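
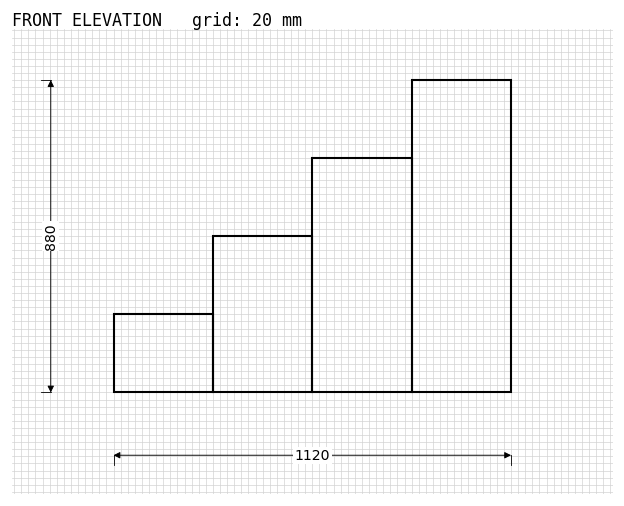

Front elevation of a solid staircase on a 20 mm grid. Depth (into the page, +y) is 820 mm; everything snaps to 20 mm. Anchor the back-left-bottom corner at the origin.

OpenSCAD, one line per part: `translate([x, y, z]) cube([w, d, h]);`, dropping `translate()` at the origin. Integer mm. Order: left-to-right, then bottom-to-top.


cube([280, 820, 220]);
translate([280, 0, 0]) cube([280, 820, 440]);
translate([560, 0, 0]) cube([280, 820, 660]);
translate([840, 0, 0]) cube([280, 820, 880]);


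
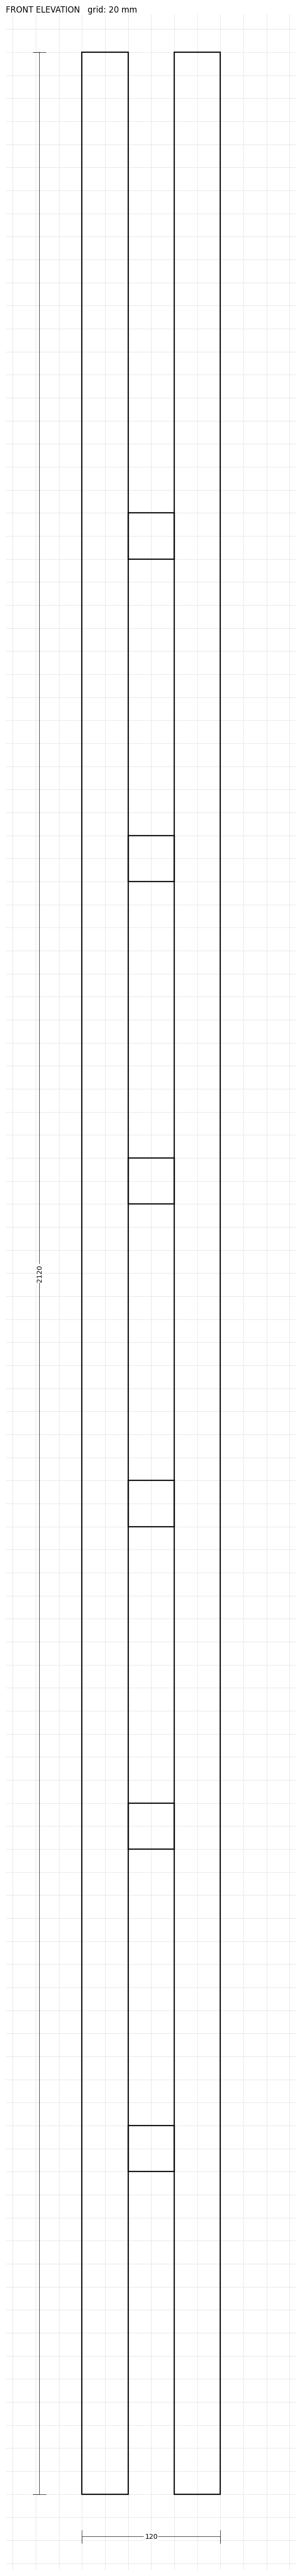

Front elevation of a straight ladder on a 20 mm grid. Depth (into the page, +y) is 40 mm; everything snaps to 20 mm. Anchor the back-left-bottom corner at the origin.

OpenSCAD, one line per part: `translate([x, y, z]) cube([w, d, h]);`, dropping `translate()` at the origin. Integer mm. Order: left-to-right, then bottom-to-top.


cube([40, 40, 2120]);
translate([40, 0, 280]) cube([40, 40, 40]);
translate([40, 0, 560]) cube([40, 40, 40]);
translate([40, 0, 840]) cube([40, 40, 40]);
translate([40, 0, 1120]) cube([40, 40, 40]);
translate([40, 0, 1400]) cube([40, 40, 40]);
translate([40, 0, 1680]) cube([40, 40, 40]);
translate([80, 0, 0]) cube([40, 40, 2120]);


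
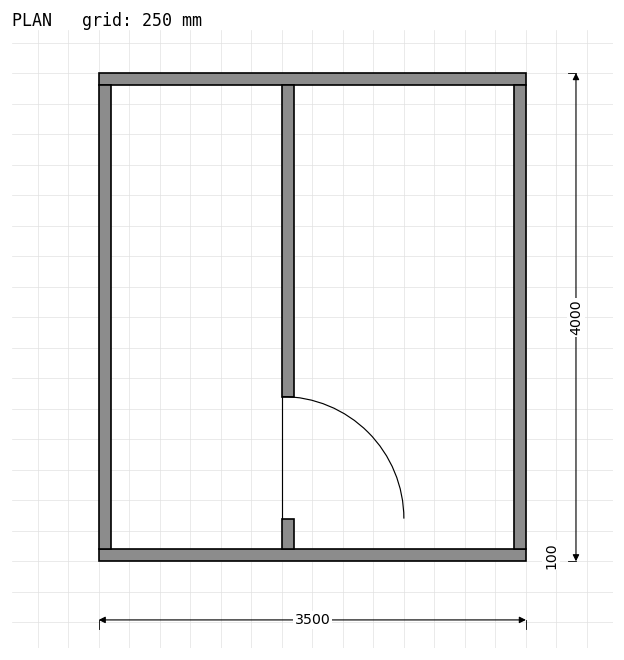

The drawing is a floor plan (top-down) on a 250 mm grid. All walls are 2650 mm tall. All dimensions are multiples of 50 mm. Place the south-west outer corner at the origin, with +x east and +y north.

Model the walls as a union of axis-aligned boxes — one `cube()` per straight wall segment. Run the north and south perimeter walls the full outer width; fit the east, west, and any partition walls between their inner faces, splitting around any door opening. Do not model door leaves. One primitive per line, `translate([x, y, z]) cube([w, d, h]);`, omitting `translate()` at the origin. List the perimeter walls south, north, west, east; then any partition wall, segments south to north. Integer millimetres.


cube([3500, 100, 2650]);
translate([0, 3900, 0]) cube([3500, 100, 2650]);
translate([0, 100, 0]) cube([100, 3800, 2650]);
translate([3400, 100, 0]) cube([100, 3800, 2650]);
translate([1500, 100, 0]) cube([100, 250, 2650]);
translate([1500, 1350, 0]) cube([100, 2550, 2650]);


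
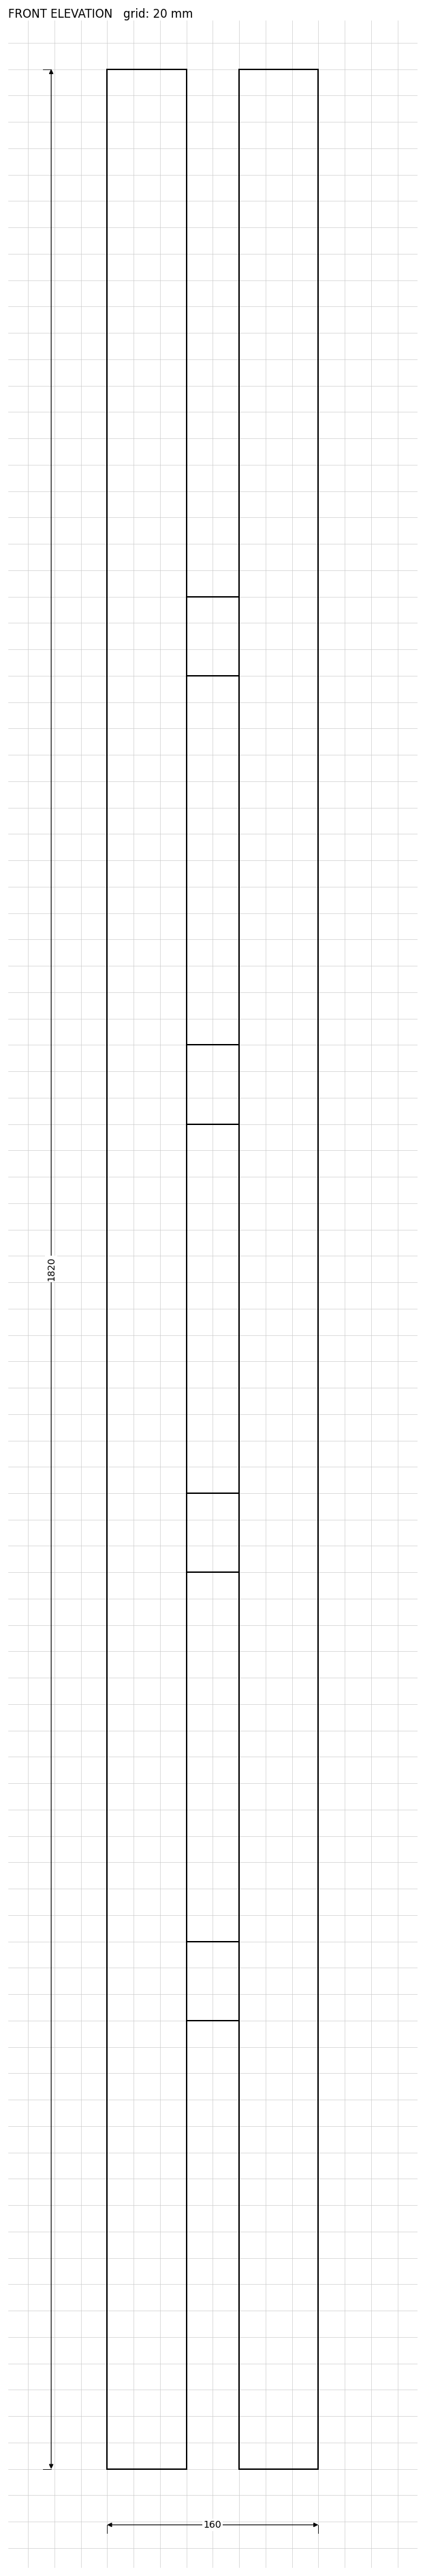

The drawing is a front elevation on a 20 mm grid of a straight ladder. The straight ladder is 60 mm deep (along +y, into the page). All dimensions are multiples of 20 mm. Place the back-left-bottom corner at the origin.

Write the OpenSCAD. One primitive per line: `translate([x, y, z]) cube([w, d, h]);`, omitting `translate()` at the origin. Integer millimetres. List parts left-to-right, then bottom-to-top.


cube([60, 60, 1820]);
translate([60, 0, 340]) cube([40, 60, 60]);
translate([60, 0, 680]) cube([40, 60, 60]);
translate([60, 0, 1020]) cube([40, 60, 60]);
translate([60, 0, 1360]) cube([40, 60, 60]);
translate([100, 0, 0]) cube([60, 60, 1820]);


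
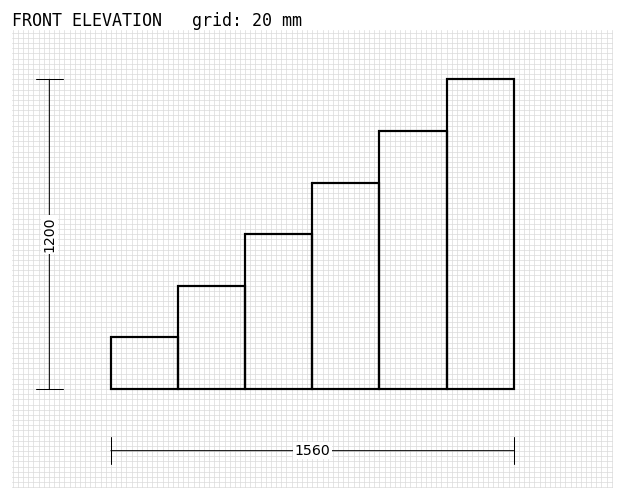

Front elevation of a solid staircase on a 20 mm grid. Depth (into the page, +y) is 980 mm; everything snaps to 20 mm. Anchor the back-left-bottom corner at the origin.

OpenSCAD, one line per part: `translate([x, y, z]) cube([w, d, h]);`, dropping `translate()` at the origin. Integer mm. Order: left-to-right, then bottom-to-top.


cube([260, 980, 200]);
translate([260, 0, 0]) cube([260, 980, 400]);
translate([520, 0, 0]) cube([260, 980, 600]);
translate([780, 0, 0]) cube([260, 980, 800]);
translate([1040, 0, 0]) cube([260, 980, 1000]);
translate([1300, 0, 0]) cube([260, 980, 1200]);


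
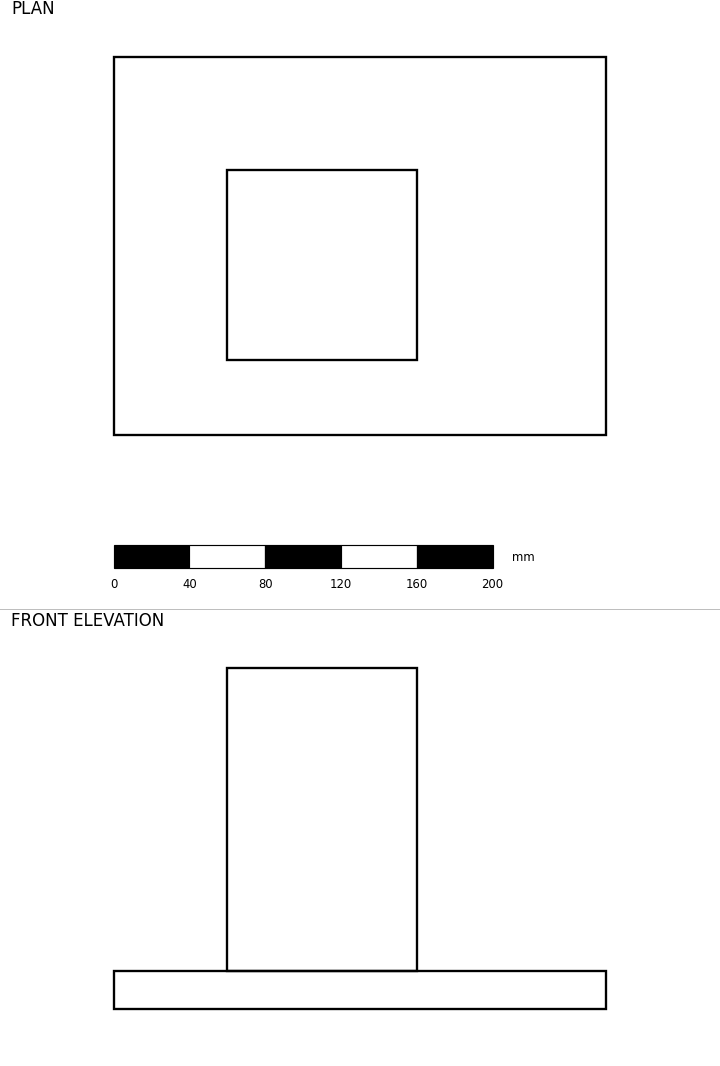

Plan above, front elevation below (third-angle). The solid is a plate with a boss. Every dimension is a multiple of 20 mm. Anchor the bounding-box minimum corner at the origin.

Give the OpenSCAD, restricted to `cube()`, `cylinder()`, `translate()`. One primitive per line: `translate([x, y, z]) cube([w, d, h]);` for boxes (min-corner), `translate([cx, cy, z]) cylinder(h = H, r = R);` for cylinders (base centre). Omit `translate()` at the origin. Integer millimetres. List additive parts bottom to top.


cube([260, 200, 20]);
translate([60, 40, 20]) cube([100, 100, 160]);


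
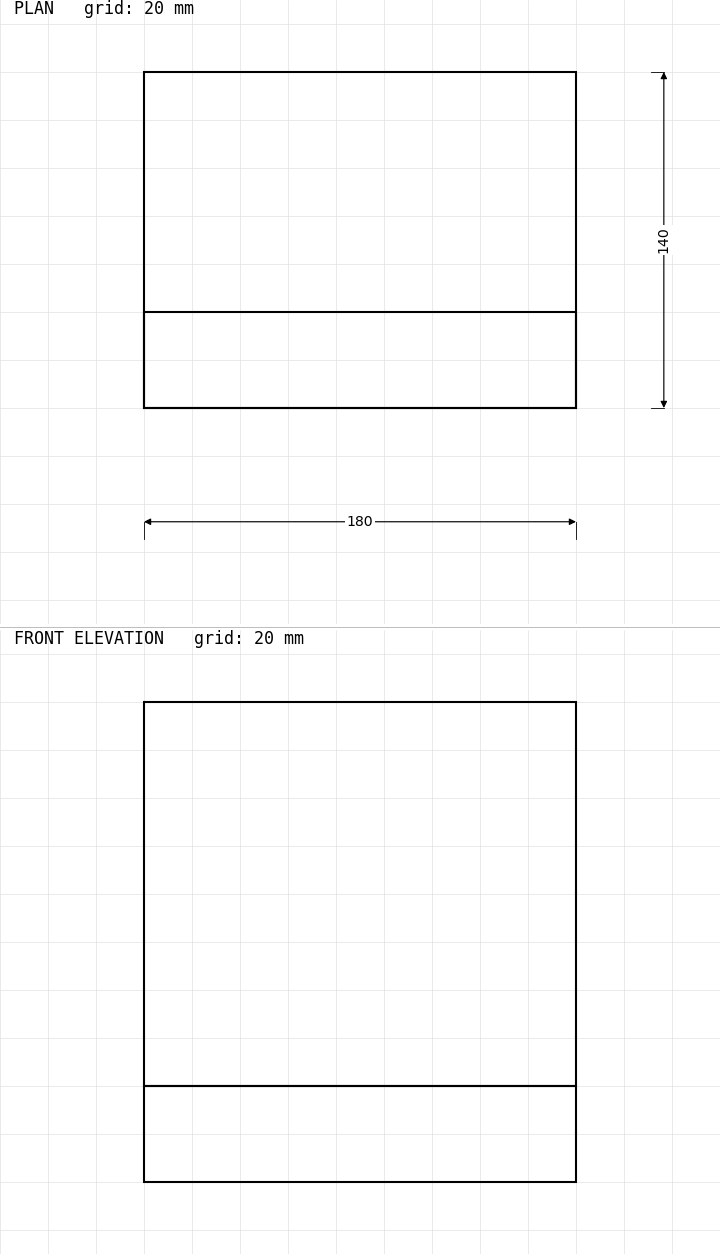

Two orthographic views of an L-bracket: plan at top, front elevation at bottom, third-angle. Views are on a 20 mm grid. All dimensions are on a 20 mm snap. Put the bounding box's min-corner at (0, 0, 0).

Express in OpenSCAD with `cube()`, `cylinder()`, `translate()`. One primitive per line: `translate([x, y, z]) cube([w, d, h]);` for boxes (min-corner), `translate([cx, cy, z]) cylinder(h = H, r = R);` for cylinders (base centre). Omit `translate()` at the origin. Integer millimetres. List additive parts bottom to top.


cube([180, 140, 40]);
translate([0, 0, 40]) cube([180, 40, 160]);


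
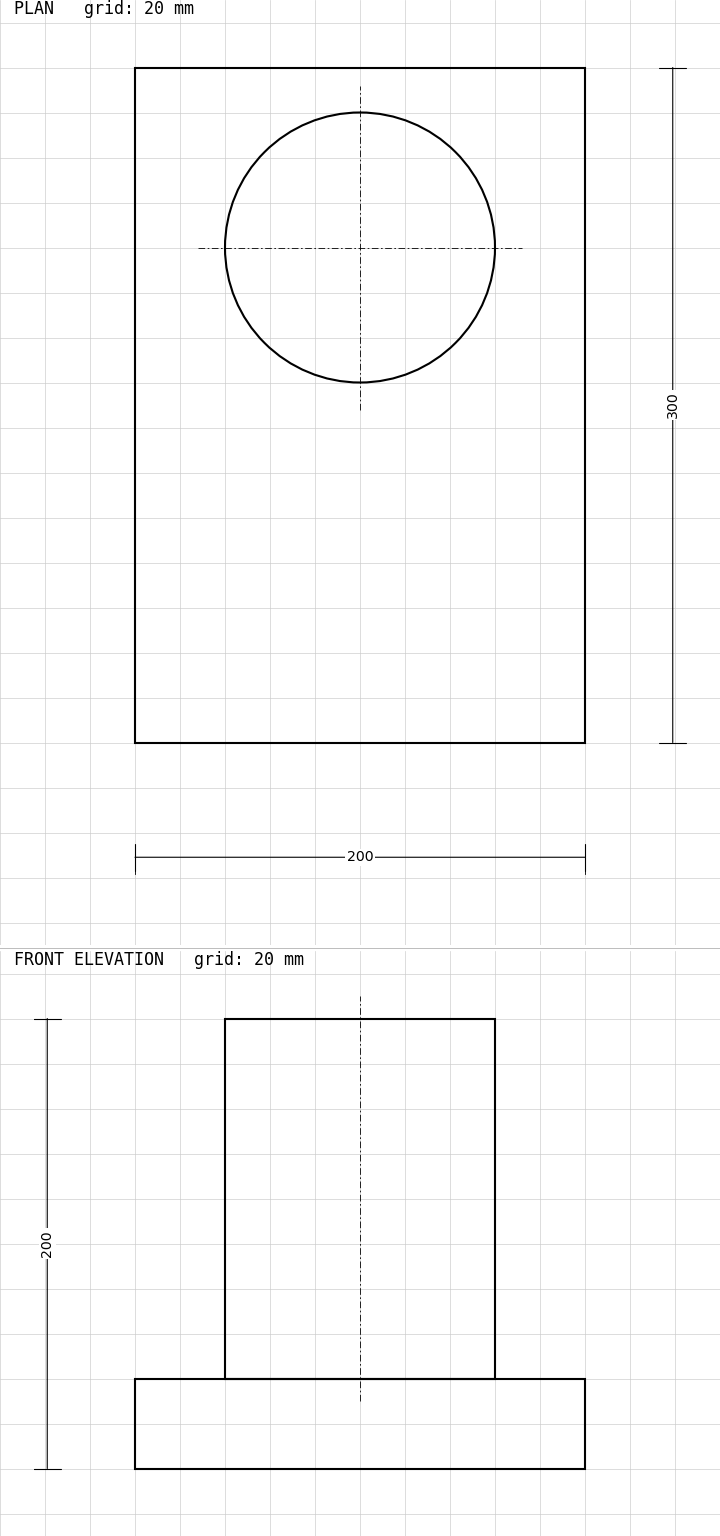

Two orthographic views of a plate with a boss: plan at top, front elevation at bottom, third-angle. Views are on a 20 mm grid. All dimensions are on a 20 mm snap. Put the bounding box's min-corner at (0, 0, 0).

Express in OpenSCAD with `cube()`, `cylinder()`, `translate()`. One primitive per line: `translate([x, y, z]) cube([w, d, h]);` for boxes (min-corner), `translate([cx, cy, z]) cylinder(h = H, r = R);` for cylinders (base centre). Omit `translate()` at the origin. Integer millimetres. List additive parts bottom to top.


cube([200, 300, 40]);
translate([100, 220, 40]) cylinder(h = 160, r = 60);


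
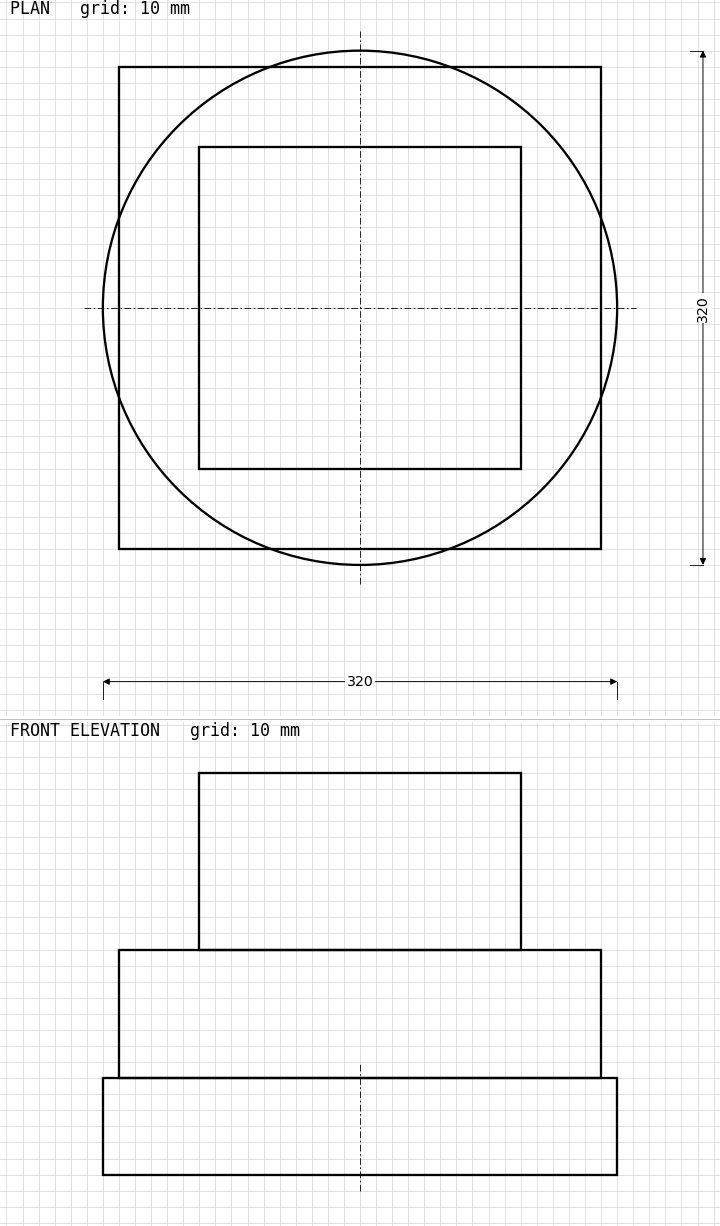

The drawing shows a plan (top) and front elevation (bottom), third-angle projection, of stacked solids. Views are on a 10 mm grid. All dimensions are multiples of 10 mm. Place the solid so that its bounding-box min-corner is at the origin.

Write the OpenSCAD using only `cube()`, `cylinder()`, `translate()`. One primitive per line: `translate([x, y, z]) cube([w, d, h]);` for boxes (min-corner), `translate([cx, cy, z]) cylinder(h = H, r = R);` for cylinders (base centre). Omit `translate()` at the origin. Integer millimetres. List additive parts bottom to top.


translate([160, 160, 0]) cylinder(h = 60, r = 160);
translate([10, 10, 60]) cube([300, 300, 80]);
translate([60, 60, 140]) cube([200, 200, 110]);


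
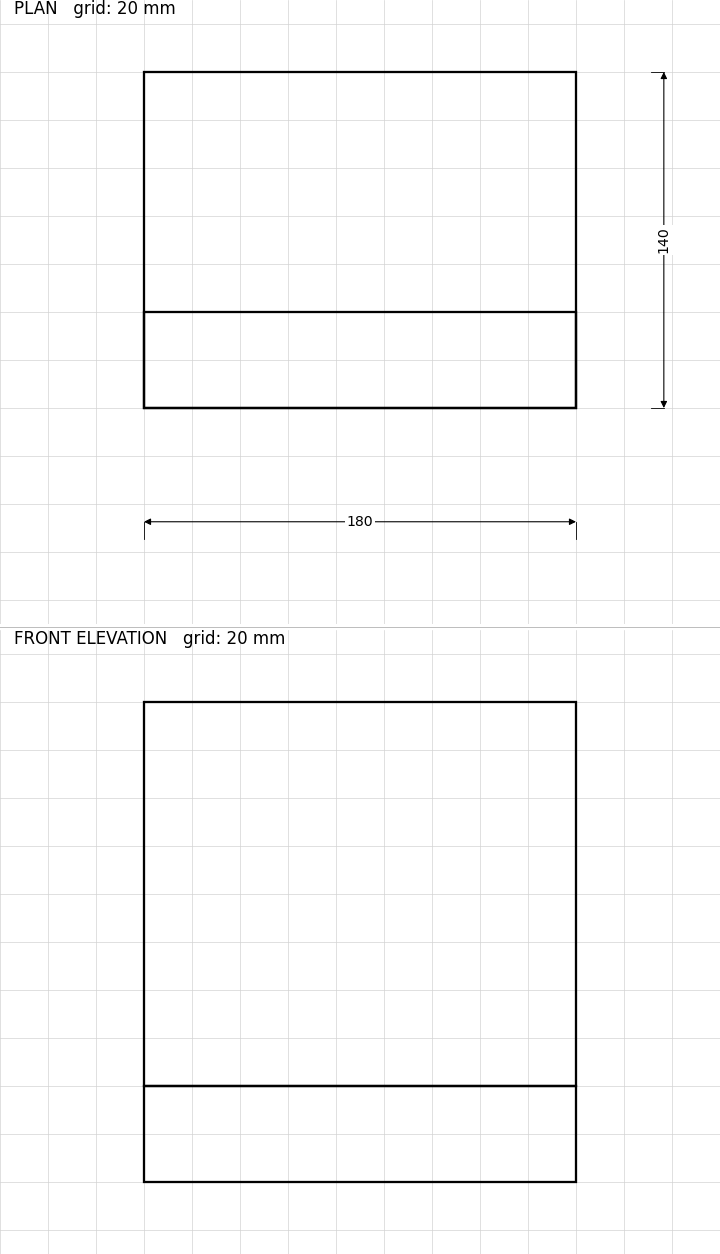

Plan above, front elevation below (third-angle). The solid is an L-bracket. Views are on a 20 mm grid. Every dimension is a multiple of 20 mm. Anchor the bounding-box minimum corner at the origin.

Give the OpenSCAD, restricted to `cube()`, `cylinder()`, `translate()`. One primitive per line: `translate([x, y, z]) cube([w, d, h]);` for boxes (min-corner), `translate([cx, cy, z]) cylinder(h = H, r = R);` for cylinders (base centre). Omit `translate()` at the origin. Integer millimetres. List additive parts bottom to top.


cube([180, 140, 40]);
translate([0, 0, 40]) cube([180, 40, 160]);


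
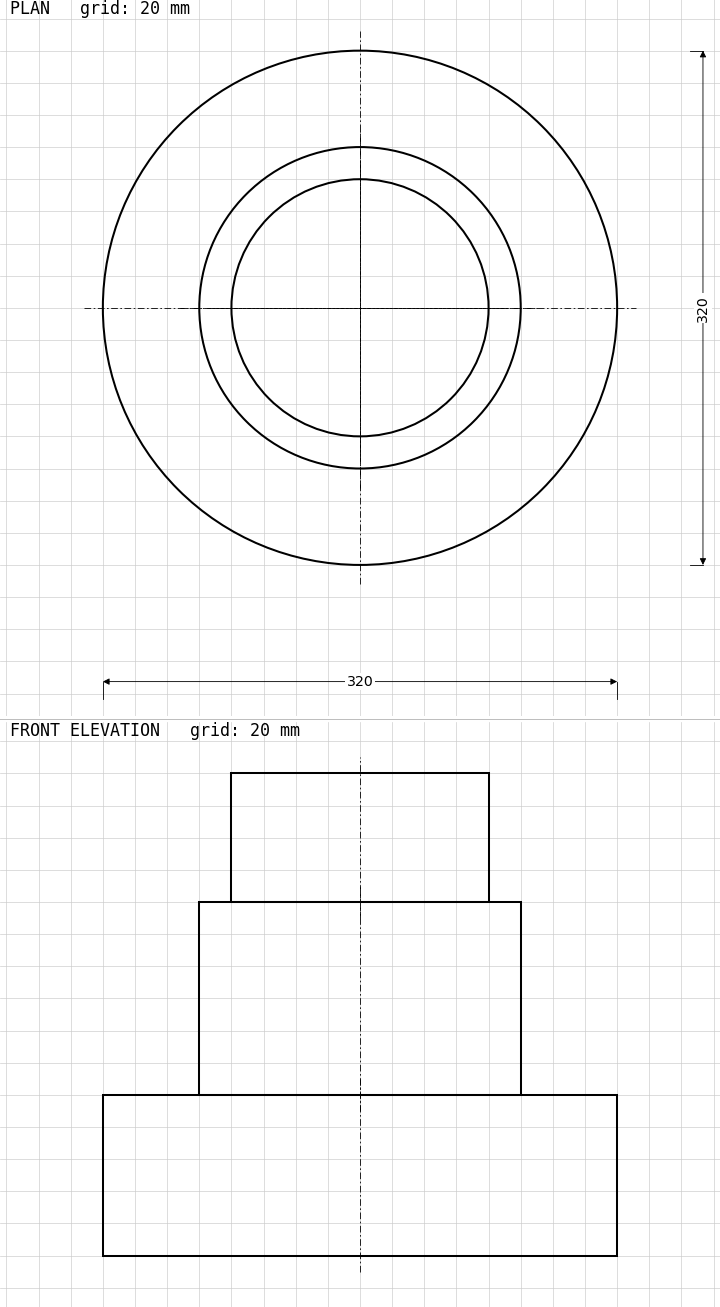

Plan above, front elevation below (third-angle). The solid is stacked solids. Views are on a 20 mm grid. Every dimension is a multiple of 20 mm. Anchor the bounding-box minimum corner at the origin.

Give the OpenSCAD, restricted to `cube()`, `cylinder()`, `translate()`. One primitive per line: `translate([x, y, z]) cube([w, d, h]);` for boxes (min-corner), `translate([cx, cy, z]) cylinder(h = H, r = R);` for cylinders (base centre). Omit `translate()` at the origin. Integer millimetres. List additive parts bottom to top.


translate([160, 160, 0]) cylinder(h = 100, r = 160);
translate([160, 160, 100]) cylinder(h = 120, r = 100);
translate([160, 160, 220]) cylinder(h = 80, r = 80);


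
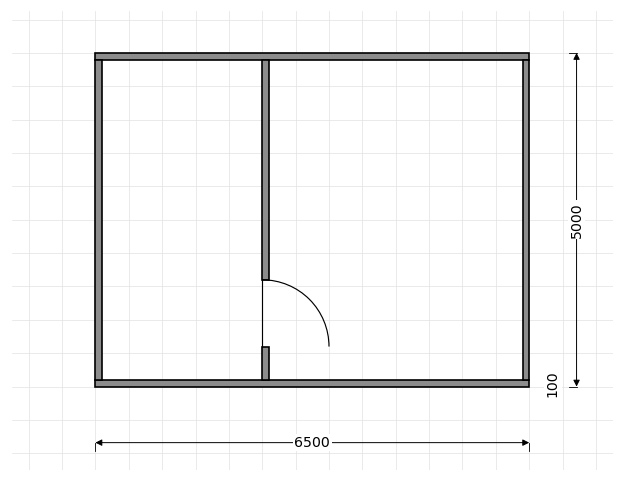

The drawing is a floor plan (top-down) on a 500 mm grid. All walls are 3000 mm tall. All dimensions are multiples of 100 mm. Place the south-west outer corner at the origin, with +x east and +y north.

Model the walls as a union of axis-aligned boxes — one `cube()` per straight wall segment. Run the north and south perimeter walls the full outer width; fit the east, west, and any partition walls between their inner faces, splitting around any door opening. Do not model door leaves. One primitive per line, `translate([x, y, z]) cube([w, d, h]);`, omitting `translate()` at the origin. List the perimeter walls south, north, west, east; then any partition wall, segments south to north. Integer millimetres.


cube([6500, 100, 3000]);
translate([0, 4900, 0]) cube([6500, 100, 3000]);
translate([0, 100, 0]) cube([100, 4800, 3000]);
translate([6400, 100, 0]) cube([100, 4800, 3000]);
translate([2500, 100, 0]) cube([100, 500, 3000]);
translate([2500, 1600, 0]) cube([100, 3300, 3000]);


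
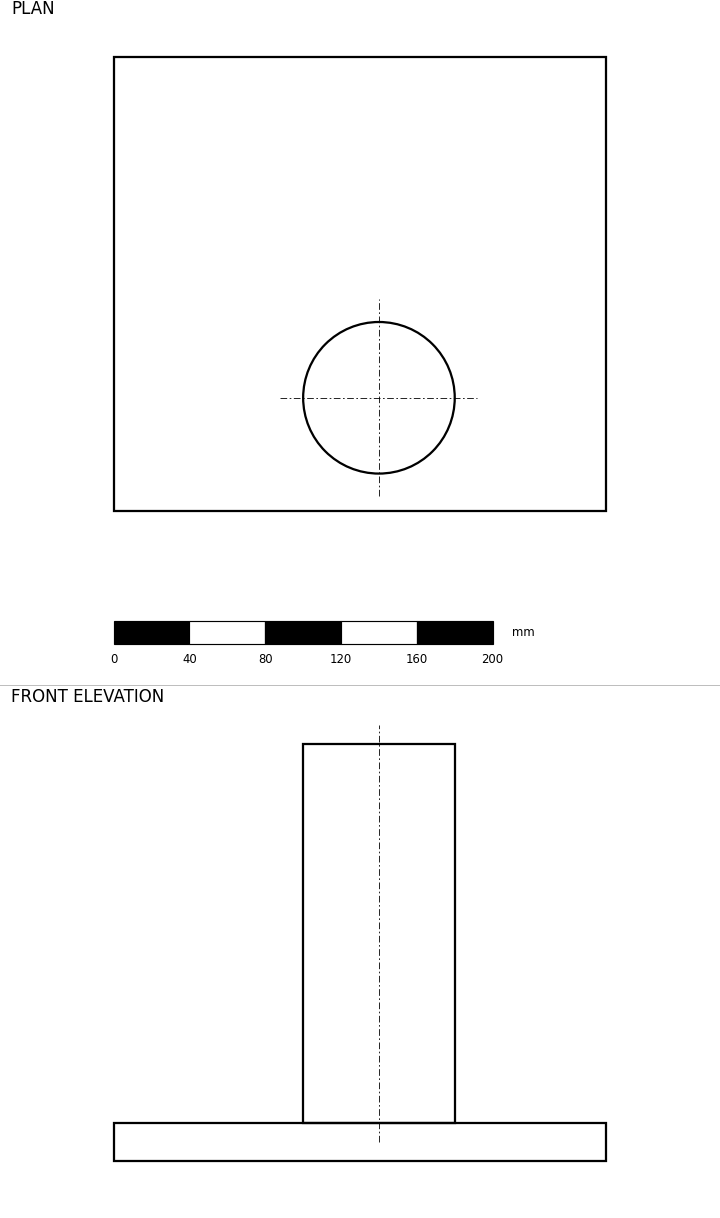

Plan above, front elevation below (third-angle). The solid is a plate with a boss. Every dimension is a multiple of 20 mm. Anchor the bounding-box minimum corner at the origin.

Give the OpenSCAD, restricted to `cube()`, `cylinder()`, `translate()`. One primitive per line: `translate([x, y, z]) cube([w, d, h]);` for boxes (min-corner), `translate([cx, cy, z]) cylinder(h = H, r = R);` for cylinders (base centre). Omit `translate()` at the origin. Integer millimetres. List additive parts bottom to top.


cube([260, 240, 20]);
translate([140, 60, 20]) cylinder(h = 200, r = 40);


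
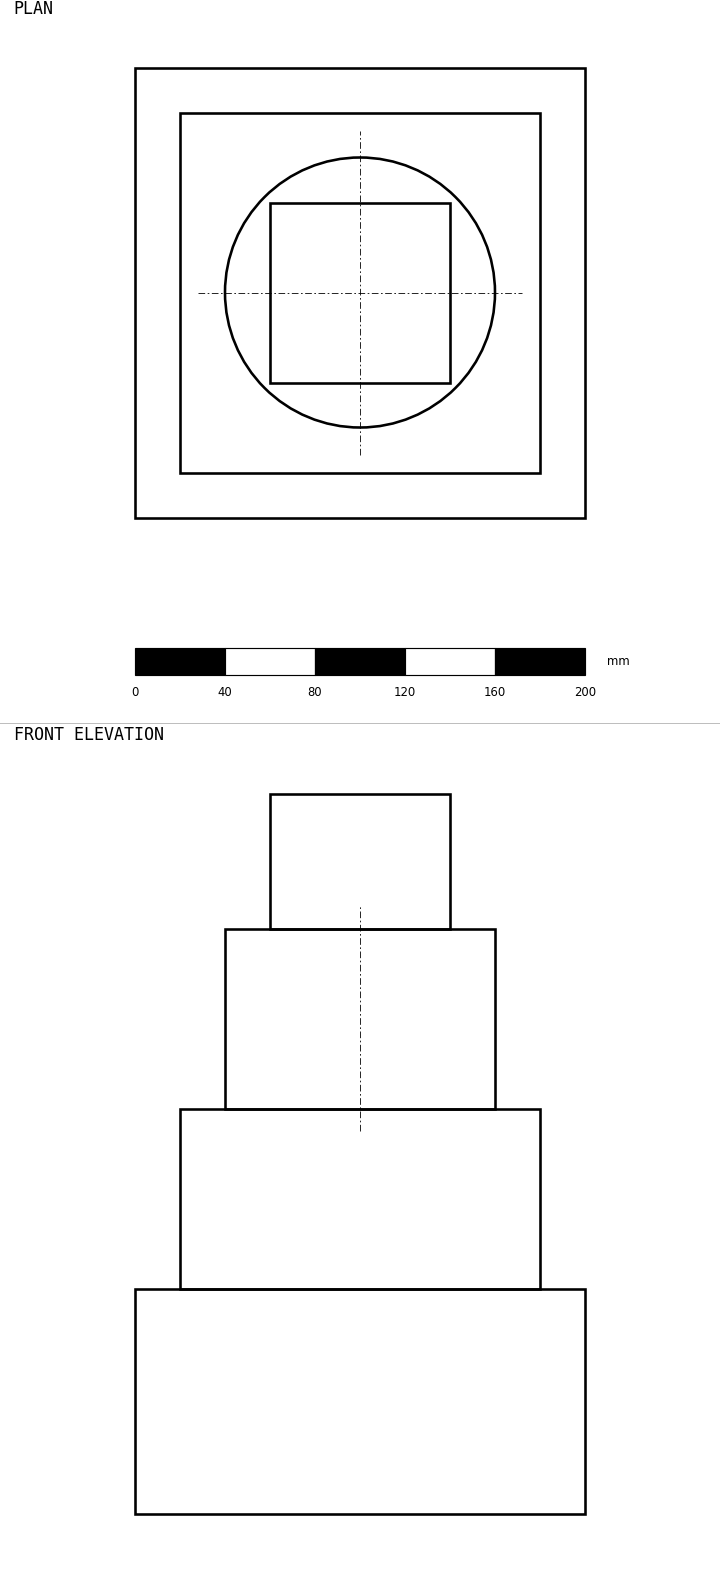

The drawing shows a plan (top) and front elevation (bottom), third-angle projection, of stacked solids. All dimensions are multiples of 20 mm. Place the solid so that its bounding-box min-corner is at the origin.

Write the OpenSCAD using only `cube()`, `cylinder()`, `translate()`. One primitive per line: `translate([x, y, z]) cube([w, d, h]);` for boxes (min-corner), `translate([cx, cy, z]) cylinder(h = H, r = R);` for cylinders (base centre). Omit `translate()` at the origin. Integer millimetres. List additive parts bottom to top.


cube([200, 200, 100]);
translate([20, 20, 100]) cube([160, 160, 80]);
translate([100, 100, 180]) cylinder(h = 80, r = 60);
translate([60, 60, 260]) cube([80, 80, 60]);


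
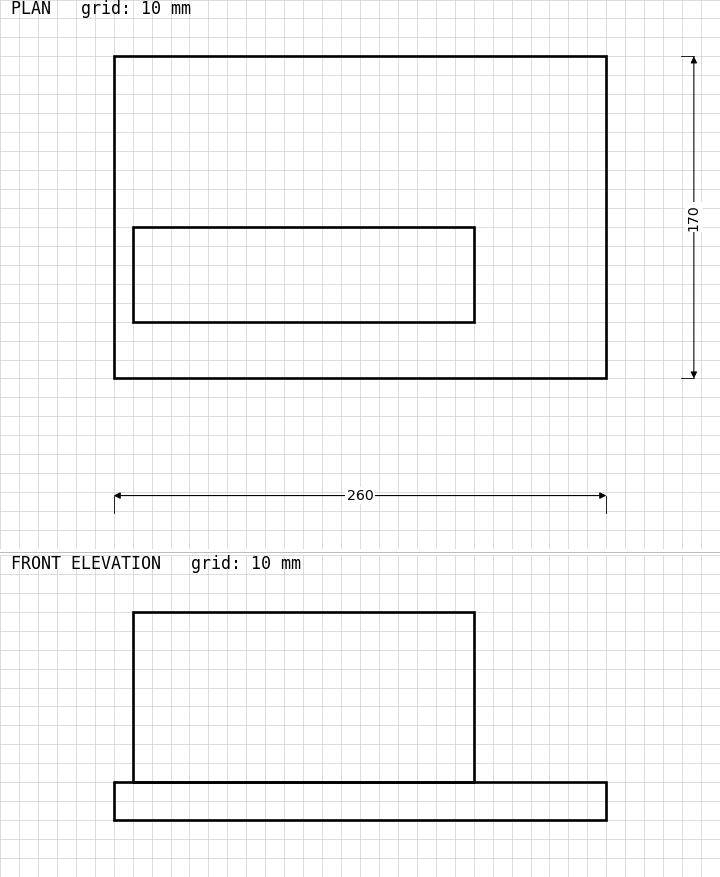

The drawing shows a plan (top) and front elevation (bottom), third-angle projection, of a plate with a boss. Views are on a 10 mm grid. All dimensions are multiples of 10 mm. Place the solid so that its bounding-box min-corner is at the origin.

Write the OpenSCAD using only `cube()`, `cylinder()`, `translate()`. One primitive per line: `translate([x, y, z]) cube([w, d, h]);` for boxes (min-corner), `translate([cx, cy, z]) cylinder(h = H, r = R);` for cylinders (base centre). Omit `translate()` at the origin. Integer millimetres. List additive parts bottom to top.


cube([260, 170, 20]);
translate([10, 30, 20]) cube([180, 50, 90]);


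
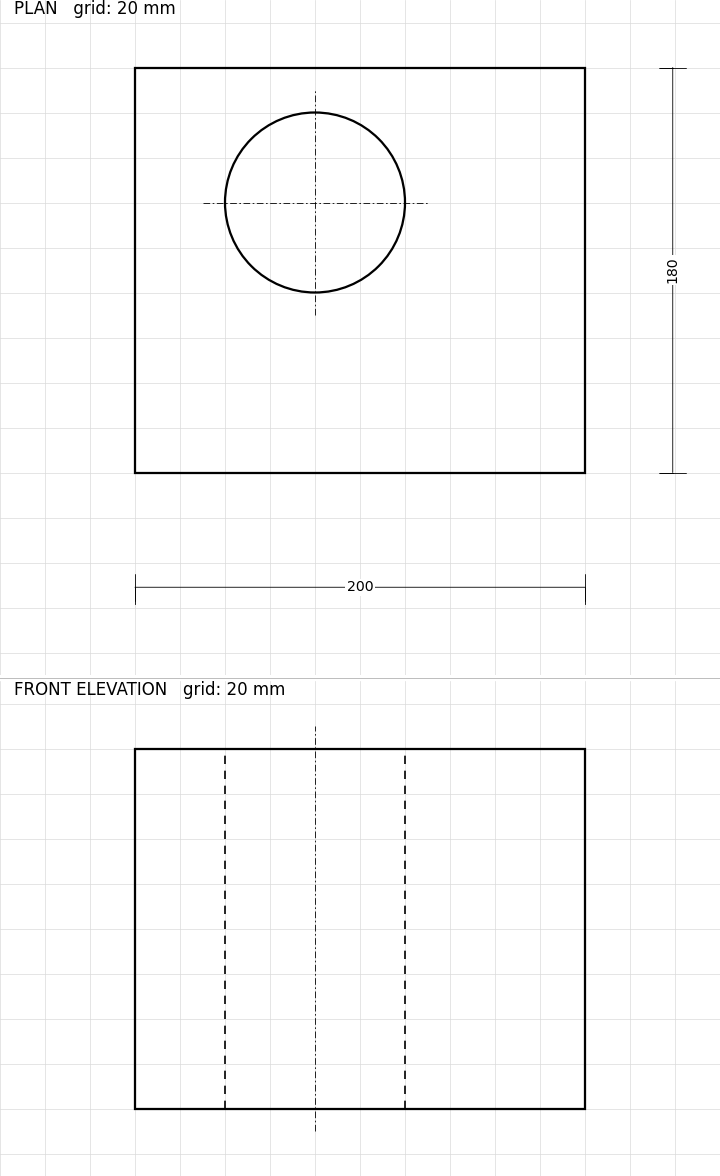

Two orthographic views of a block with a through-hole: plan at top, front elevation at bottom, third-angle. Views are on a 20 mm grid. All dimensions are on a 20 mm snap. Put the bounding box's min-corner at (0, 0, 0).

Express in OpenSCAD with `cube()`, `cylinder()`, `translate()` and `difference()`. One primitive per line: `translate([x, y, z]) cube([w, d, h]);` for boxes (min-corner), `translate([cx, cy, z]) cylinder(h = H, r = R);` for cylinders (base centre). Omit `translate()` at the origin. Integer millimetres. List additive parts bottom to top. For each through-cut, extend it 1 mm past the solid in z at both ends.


difference() {
  cube([200, 180, 160]);
  translate([80, 120, -1]) cylinder(h = 162, r = 40);
}


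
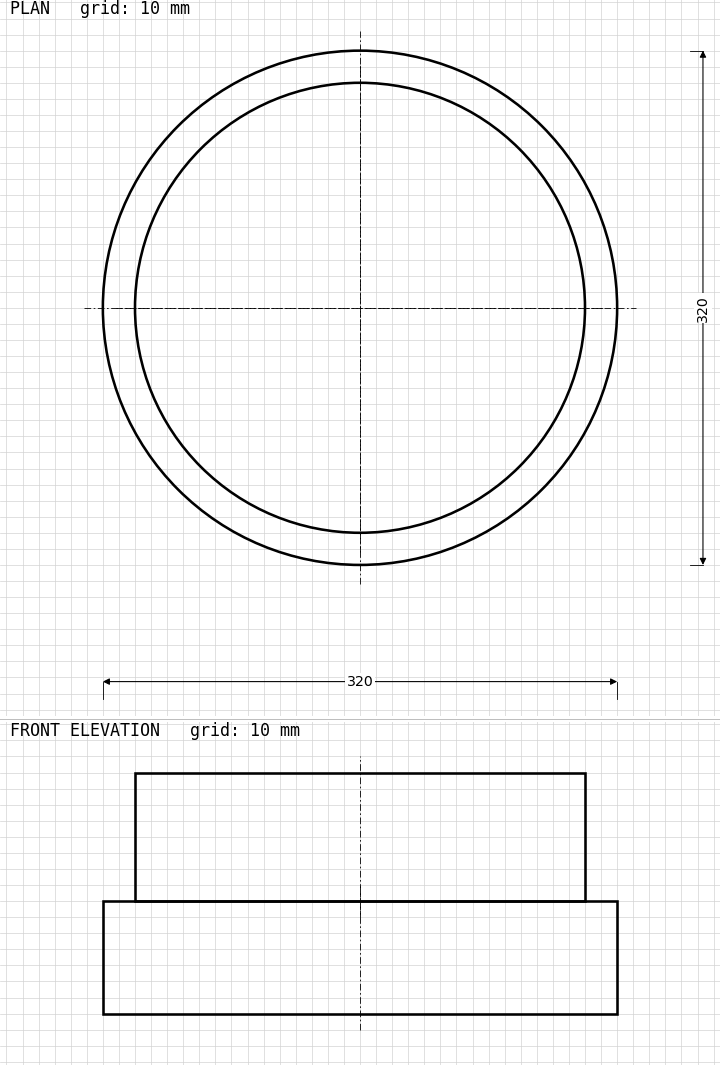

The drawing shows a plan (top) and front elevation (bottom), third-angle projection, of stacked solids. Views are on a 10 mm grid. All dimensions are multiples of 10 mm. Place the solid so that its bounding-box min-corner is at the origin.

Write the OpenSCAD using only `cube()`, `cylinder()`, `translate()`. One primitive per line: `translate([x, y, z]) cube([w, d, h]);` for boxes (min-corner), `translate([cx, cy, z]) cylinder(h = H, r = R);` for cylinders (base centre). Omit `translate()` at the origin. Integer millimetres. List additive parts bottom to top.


translate([160, 160, 0]) cylinder(h = 70, r = 160);
translate([160, 160, 70]) cylinder(h = 80, r = 140);


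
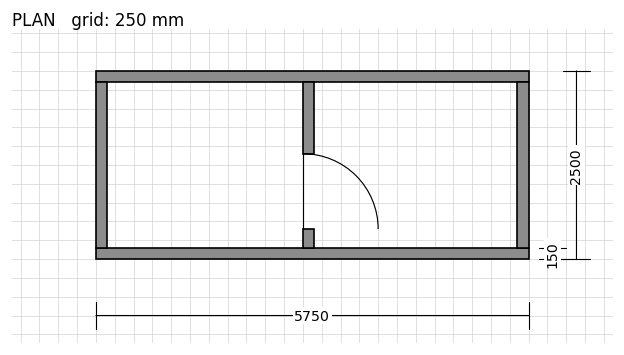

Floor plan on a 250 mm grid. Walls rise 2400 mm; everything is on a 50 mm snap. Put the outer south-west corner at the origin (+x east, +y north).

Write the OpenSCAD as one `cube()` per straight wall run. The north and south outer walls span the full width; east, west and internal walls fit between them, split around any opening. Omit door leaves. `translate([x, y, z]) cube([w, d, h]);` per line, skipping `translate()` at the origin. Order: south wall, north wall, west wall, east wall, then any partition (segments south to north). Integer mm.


cube([5750, 150, 2400]);
translate([0, 2350, 0]) cube([5750, 150, 2400]);
translate([0, 150, 0]) cube([150, 2200, 2400]);
translate([5600, 150, 0]) cube([150, 2200, 2400]);
translate([2750, 150, 0]) cube([150, 250, 2400]);
translate([2750, 1400, 0]) cube([150, 950, 2400]);


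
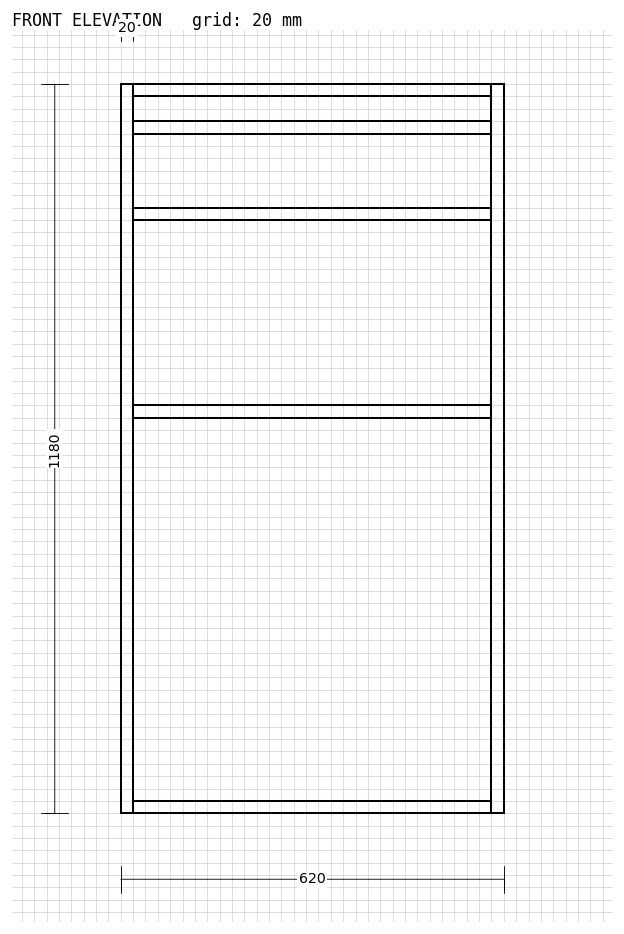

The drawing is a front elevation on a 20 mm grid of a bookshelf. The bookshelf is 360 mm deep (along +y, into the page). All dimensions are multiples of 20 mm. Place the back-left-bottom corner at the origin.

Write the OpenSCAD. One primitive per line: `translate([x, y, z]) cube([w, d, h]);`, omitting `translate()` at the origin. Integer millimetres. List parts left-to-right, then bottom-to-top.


cube([20, 360, 1180]);
translate([20, 0, 0]) cube([580, 360, 20]);
translate([20, 0, 640]) cube([580, 360, 20]);
translate([20, 0, 960]) cube([580, 360, 20]);
translate([20, 0, 1100]) cube([580, 360, 20]);
translate([20, 0, 1160]) cube([580, 360, 20]);
translate([600, 0, 0]) cube([20, 360, 1180]);


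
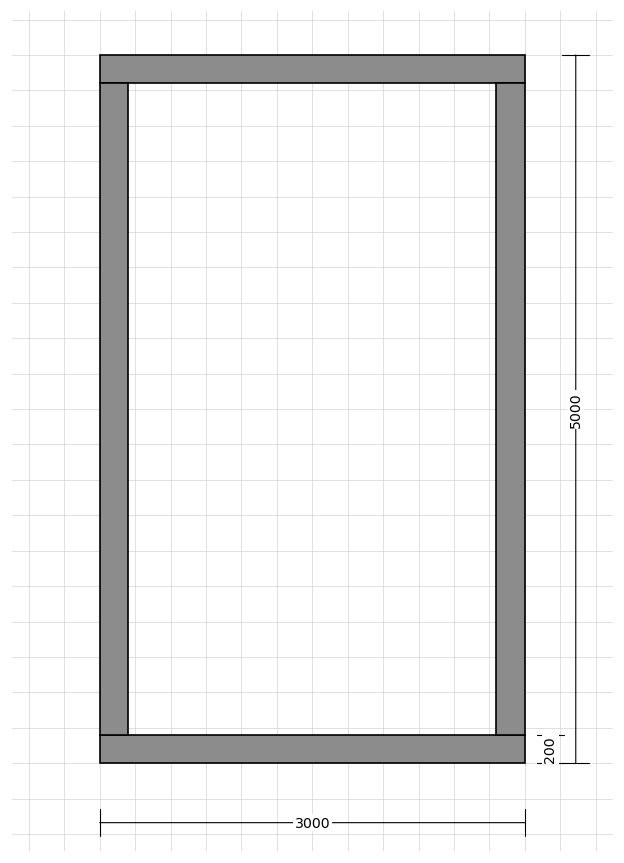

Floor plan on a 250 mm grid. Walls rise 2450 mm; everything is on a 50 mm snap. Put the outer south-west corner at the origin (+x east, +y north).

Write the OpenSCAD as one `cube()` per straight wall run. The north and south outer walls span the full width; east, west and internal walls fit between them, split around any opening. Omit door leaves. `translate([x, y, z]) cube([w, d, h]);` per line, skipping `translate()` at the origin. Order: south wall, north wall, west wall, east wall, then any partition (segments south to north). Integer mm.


cube([3000, 200, 2450]);
translate([0, 4800, 0]) cube([3000, 200, 2450]);
translate([0, 200, 0]) cube([200, 4600, 2450]);
translate([2800, 200, 0]) cube([200, 4600, 2450]);


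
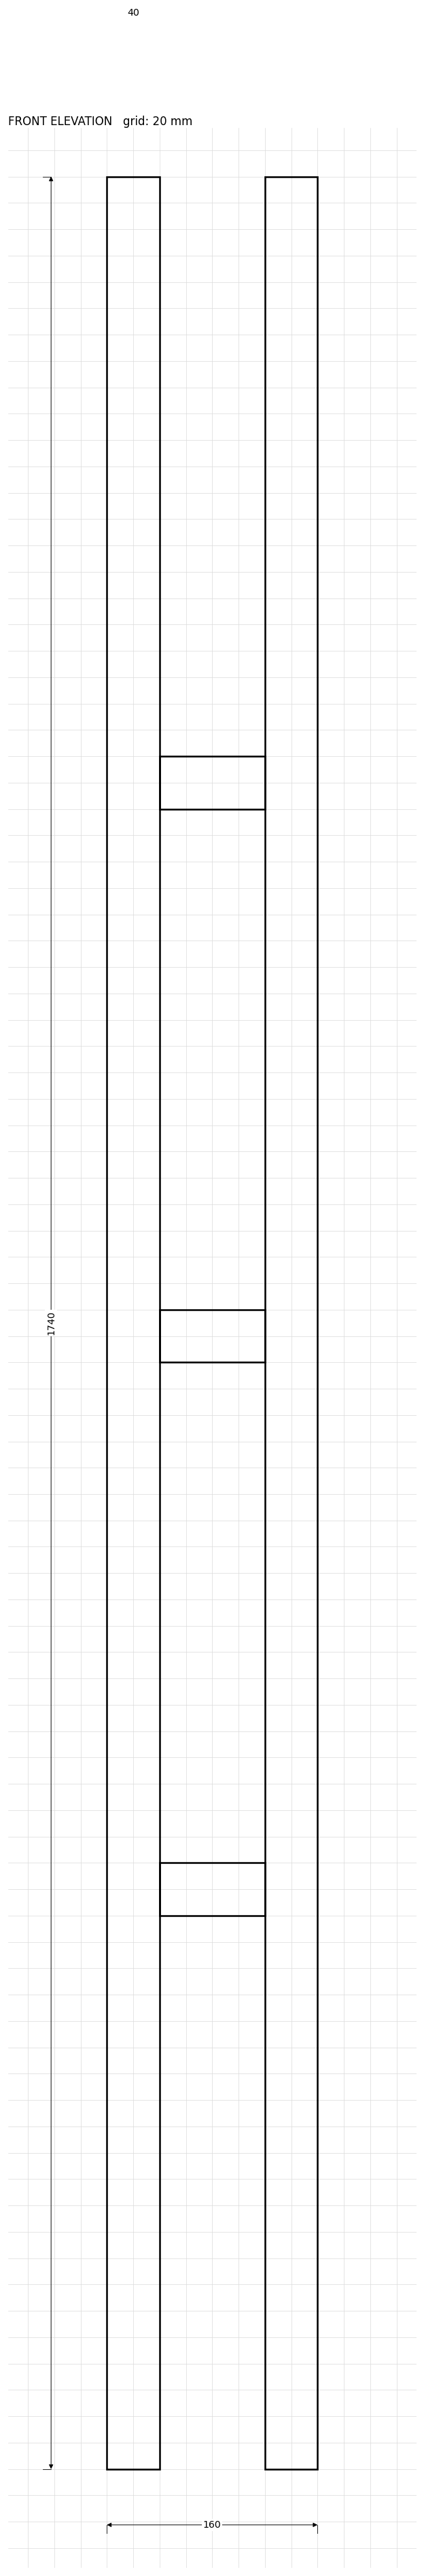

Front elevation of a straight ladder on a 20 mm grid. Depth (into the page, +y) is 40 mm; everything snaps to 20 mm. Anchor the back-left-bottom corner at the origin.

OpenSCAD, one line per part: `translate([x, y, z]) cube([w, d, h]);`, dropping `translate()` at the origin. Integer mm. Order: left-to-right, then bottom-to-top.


cube([40, 40, 1740]);
translate([40, 0, 420]) cube([80, 40, 40]);
translate([40, 0, 840]) cube([80, 40, 40]);
translate([40, 0, 1260]) cube([80, 40, 40]);
translate([120, 0, 0]) cube([40, 40, 1740]);


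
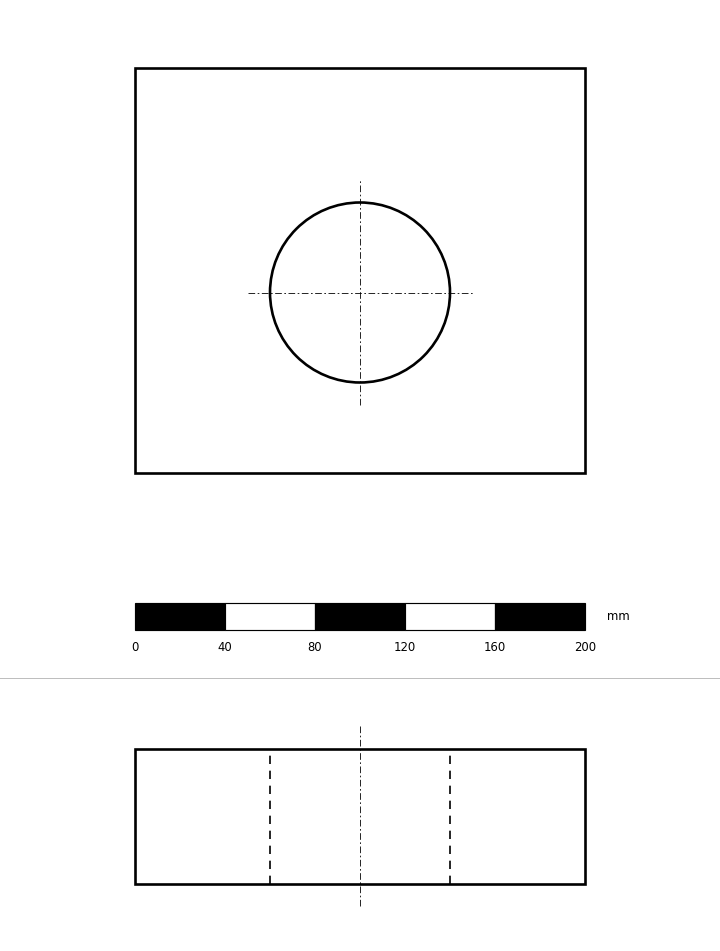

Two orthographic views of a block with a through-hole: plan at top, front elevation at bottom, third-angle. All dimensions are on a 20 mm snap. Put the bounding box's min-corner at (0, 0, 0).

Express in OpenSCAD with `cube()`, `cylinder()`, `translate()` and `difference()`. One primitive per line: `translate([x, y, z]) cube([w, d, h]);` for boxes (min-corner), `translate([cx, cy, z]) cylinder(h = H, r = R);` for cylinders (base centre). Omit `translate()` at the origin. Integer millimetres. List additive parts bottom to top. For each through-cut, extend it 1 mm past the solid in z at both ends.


difference() {
  cube([200, 180, 60]);
  translate([100, 80, -1]) cylinder(h = 62, r = 40);
}


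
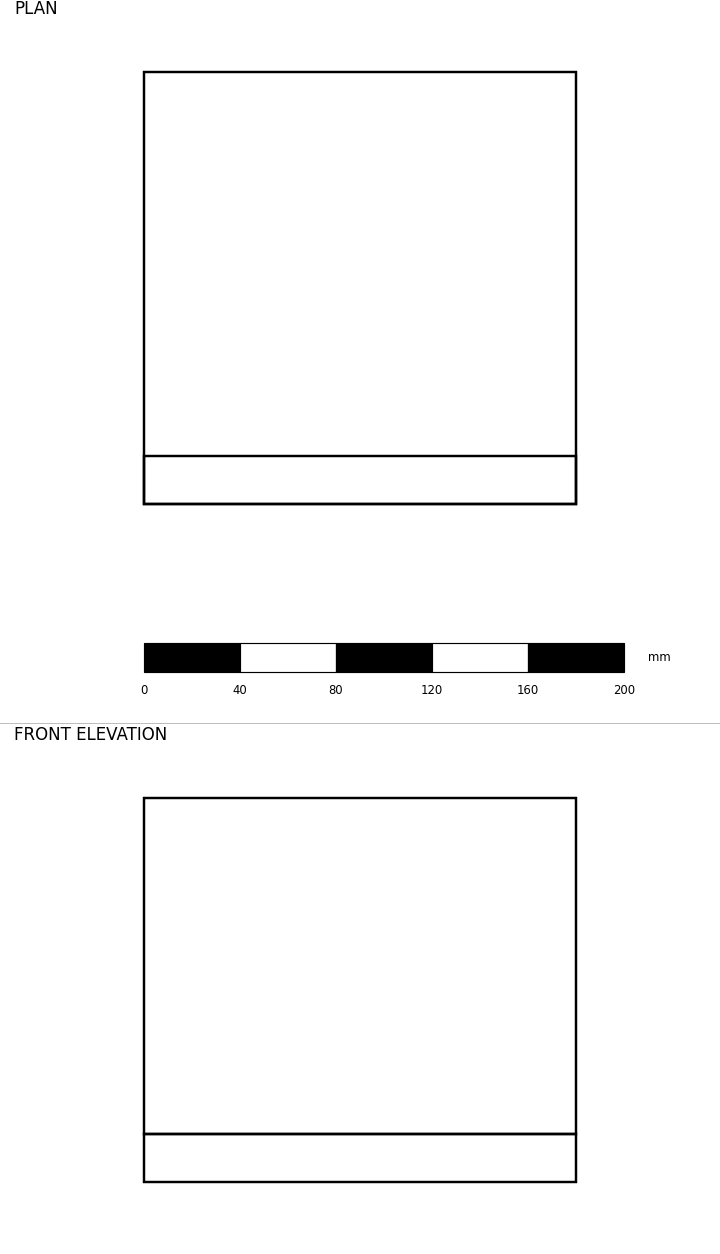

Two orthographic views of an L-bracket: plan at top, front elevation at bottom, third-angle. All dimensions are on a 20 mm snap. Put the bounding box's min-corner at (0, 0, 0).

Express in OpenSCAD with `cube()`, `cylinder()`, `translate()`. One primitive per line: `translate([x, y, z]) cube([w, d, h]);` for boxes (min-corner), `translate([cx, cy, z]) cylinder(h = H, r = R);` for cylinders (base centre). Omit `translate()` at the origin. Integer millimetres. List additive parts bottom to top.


cube([180, 180, 20]);
translate([0, 0, 20]) cube([180, 20, 140]);


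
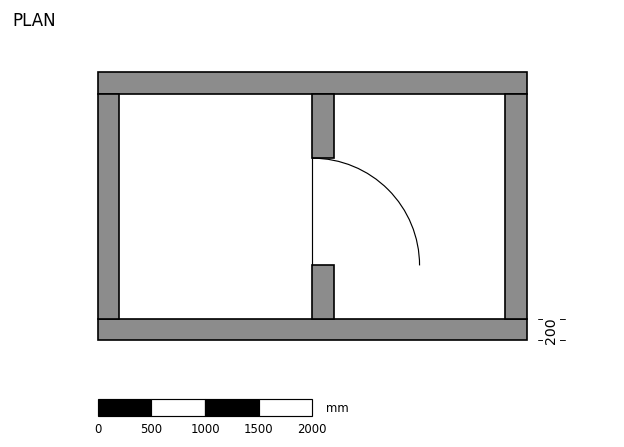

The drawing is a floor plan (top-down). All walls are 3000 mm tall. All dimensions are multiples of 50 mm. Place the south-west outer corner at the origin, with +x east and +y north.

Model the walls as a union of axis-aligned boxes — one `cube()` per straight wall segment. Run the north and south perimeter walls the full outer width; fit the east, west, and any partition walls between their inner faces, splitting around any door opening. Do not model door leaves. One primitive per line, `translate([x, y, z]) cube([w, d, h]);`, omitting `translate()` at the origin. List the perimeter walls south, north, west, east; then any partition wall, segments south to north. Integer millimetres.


cube([4000, 200, 3000]);
translate([0, 2300, 0]) cube([4000, 200, 3000]);
translate([0, 200, 0]) cube([200, 2100, 3000]);
translate([3800, 200, 0]) cube([200, 2100, 3000]);
translate([2000, 200, 0]) cube([200, 500, 3000]);
translate([2000, 1700, 0]) cube([200, 600, 3000]);


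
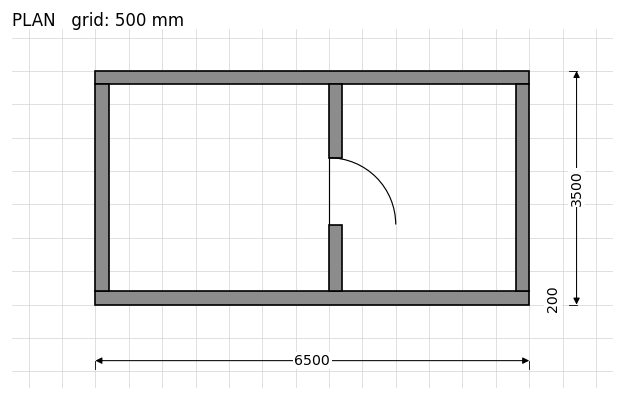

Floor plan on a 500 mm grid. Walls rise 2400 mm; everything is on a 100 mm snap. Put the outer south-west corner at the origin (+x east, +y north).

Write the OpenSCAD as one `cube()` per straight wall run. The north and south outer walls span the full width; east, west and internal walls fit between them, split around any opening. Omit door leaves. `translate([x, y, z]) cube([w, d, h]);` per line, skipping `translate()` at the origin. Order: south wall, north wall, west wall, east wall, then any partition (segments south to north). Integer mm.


cube([6500, 200, 2400]);
translate([0, 3300, 0]) cube([6500, 200, 2400]);
translate([0, 200, 0]) cube([200, 3100, 2400]);
translate([6300, 200, 0]) cube([200, 3100, 2400]);
translate([3500, 200, 0]) cube([200, 1000, 2400]);
translate([3500, 2200, 0]) cube([200, 1100, 2400]);


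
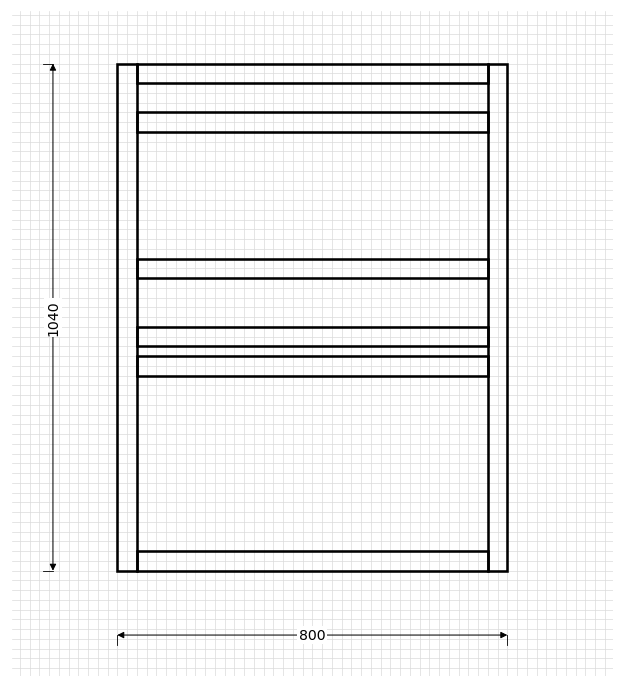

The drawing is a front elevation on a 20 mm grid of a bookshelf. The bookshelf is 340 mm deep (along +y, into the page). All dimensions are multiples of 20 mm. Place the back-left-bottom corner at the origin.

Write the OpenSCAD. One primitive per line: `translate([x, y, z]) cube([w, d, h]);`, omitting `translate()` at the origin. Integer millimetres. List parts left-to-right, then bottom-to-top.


cube([40, 340, 1040]);
translate([40, 0, 0]) cube([720, 340, 40]);
translate([40, 0, 400]) cube([720, 340, 40]);
translate([40, 0, 460]) cube([720, 340, 40]);
translate([40, 0, 600]) cube([720, 340, 40]);
translate([40, 0, 900]) cube([720, 340, 40]);
translate([40, 0, 1000]) cube([720, 340, 40]);
translate([760, 0, 0]) cube([40, 340, 1040]);


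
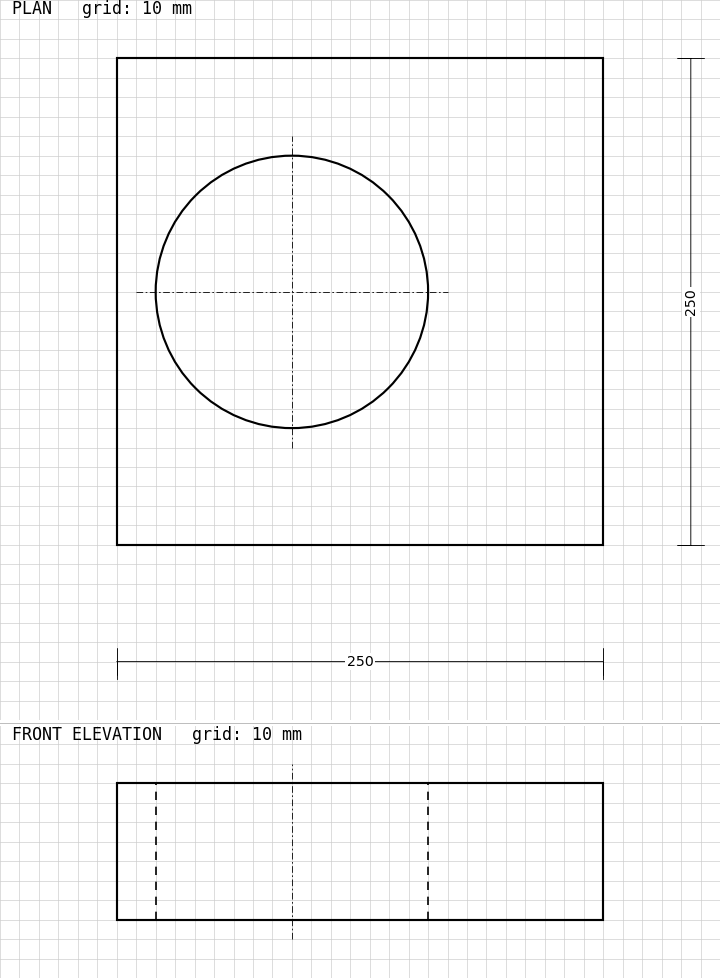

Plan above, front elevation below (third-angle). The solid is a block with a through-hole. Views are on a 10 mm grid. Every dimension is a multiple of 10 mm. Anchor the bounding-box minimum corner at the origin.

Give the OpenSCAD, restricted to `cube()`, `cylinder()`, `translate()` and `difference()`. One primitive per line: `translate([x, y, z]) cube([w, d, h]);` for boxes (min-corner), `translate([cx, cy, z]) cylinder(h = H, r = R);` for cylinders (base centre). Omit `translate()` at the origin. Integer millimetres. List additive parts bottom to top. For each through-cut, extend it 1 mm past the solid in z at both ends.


difference() {
  cube([250, 250, 70]);
  translate([90, 130, -1]) cylinder(h = 72, r = 70);
}


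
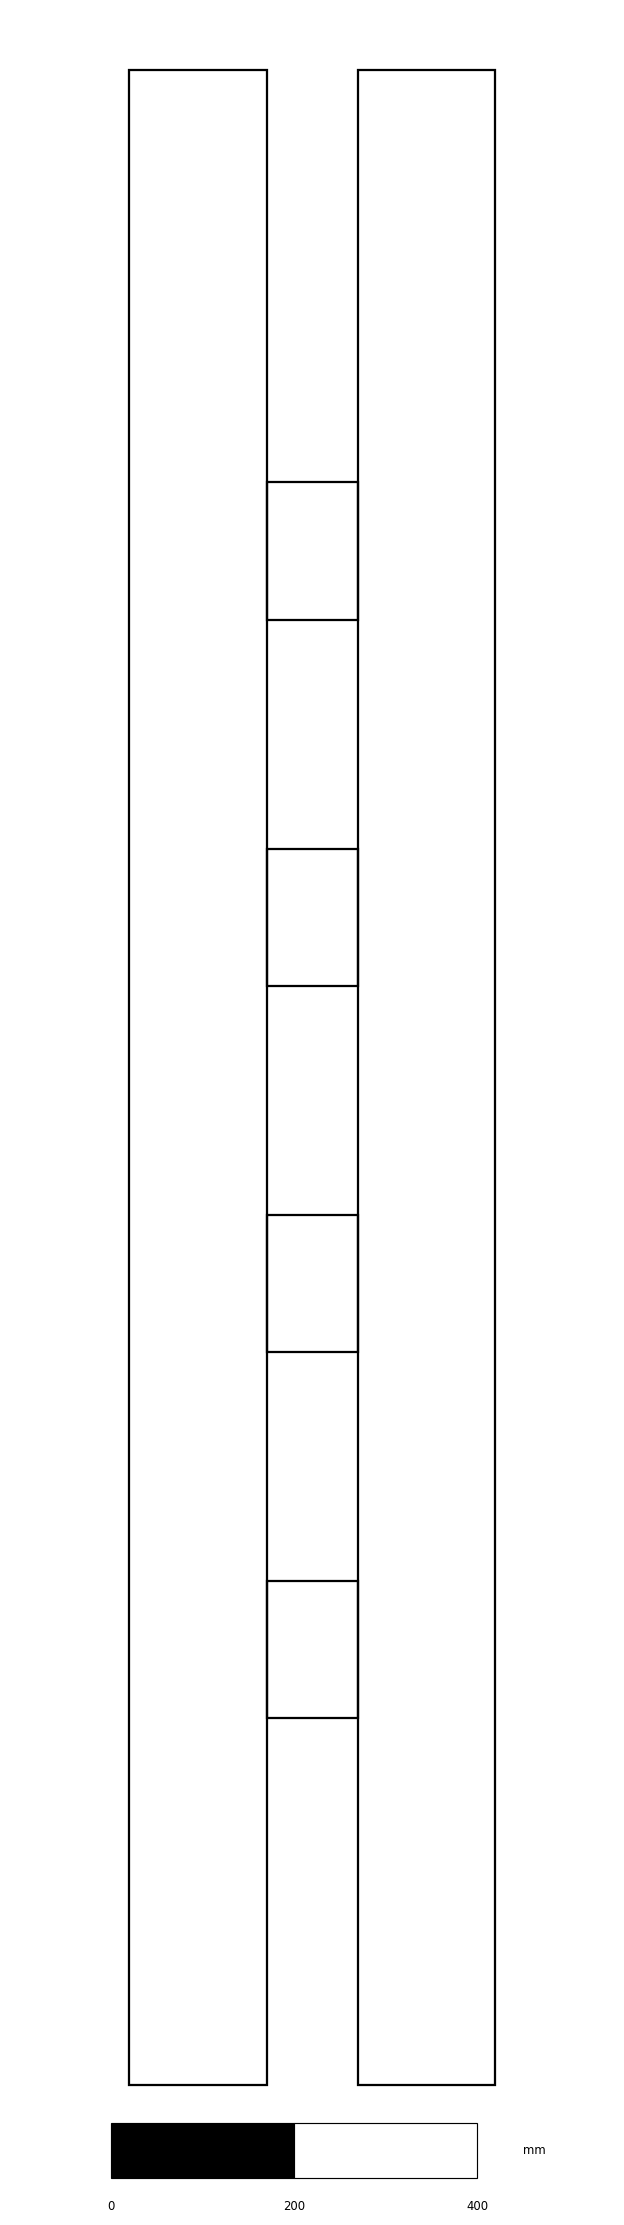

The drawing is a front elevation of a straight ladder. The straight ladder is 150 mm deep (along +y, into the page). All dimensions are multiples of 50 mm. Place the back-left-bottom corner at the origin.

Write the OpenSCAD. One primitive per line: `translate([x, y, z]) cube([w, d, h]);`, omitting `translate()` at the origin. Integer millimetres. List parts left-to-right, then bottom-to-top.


cube([150, 150, 2200]);
translate([150, 0, 400]) cube([100, 150, 150]);
translate([150, 0, 800]) cube([100, 150, 150]);
translate([150, 0, 1200]) cube([100, 150, 150]);
translate([150, 0, 1600]) cube([100, 150, 150]);
translate([250, 0, 0]) cube([150, 150, 2200]);


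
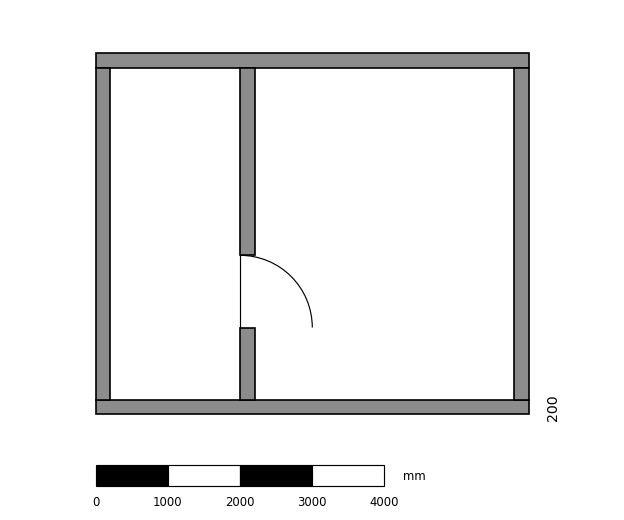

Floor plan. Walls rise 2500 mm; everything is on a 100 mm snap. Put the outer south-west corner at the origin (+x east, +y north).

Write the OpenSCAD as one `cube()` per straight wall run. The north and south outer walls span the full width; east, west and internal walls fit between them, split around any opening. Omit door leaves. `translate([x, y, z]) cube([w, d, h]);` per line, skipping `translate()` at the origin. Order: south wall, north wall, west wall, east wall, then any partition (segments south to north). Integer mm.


cube([6000, 200, 2500]);
translate([0, 4800, 0]) cube([6000, 200, 2500]);
translate([0, 200, 0]) cube([200, 4600, 2500]);
translate([5800, 200, 0]) cube([200, 4600, 2500]);
translate([2000, 200, 0]) cube([200, 1000, 2500]);
translate([2000, 2200, 0]) cube([200, 2600, 2500]);


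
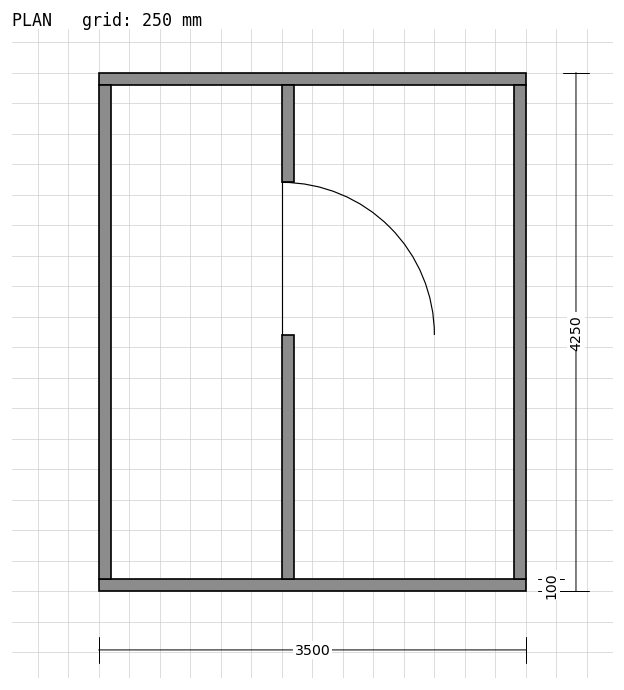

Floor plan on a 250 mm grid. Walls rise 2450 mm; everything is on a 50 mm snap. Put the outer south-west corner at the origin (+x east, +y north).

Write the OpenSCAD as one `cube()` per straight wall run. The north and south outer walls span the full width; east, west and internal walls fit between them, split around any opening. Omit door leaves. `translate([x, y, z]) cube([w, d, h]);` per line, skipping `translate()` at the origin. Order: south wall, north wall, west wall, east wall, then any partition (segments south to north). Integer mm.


cube([3500, 100, 2450]);
translate([0, 4150, 0]) cube([3500, 100, 2450]);
translate([0, 100, 0]) cube([100, 4050, 2450]);
translate([3400, 100, 0]) cube([100, 4050, 2450]);
translate([1500, 100, 0]) cube([100, 2000, 2450]);
translate([1500, 3350, 0]) cube([100, 800, 2450]);


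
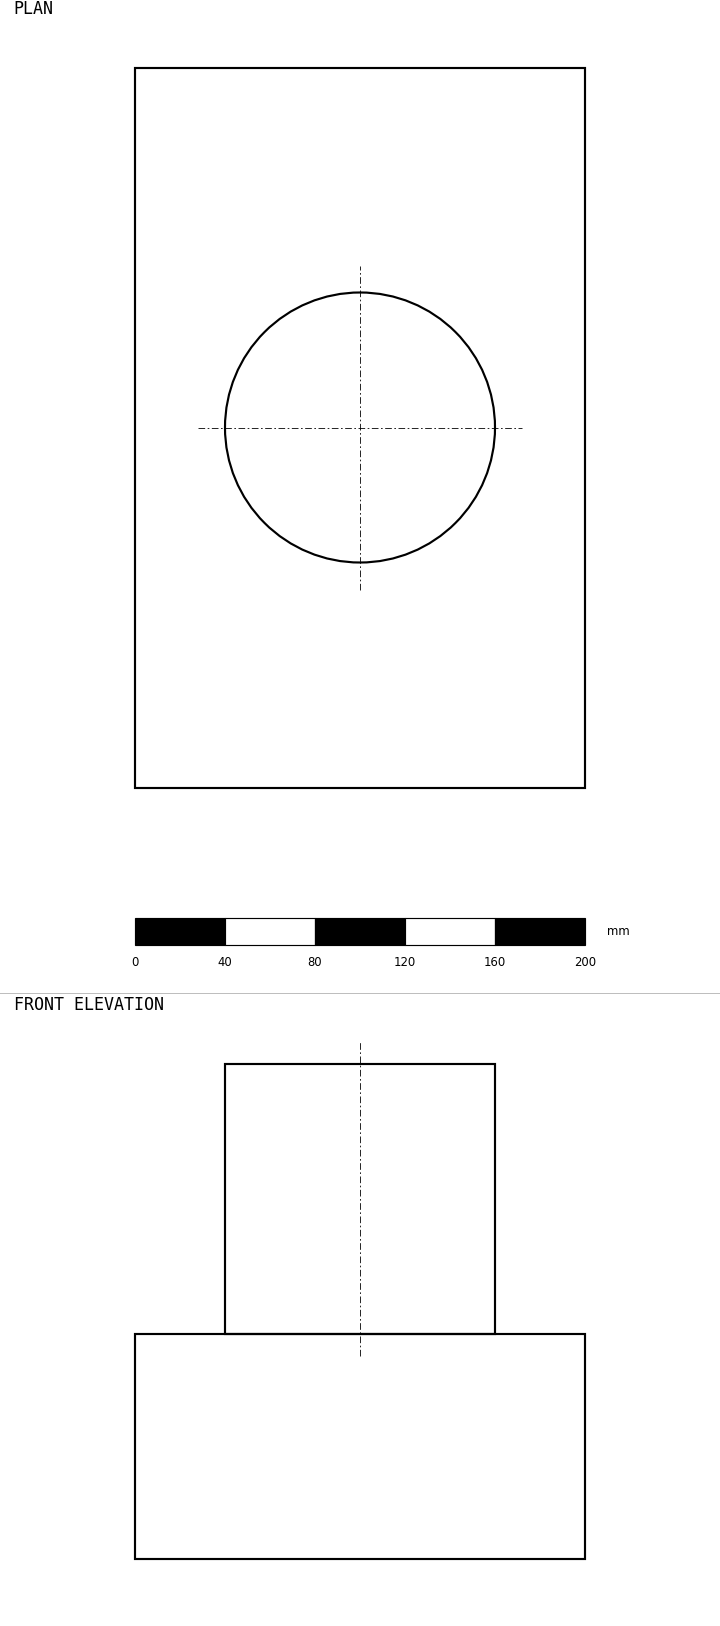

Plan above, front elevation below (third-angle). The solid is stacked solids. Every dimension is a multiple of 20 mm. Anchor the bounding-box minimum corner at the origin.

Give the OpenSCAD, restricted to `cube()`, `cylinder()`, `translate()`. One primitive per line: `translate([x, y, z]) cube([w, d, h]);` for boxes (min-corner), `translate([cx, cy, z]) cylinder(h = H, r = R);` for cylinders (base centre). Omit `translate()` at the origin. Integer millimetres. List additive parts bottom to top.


cube([200, 320, 100]);
translate([100, 160, 100]) cylinder(h = 120, r = 60);


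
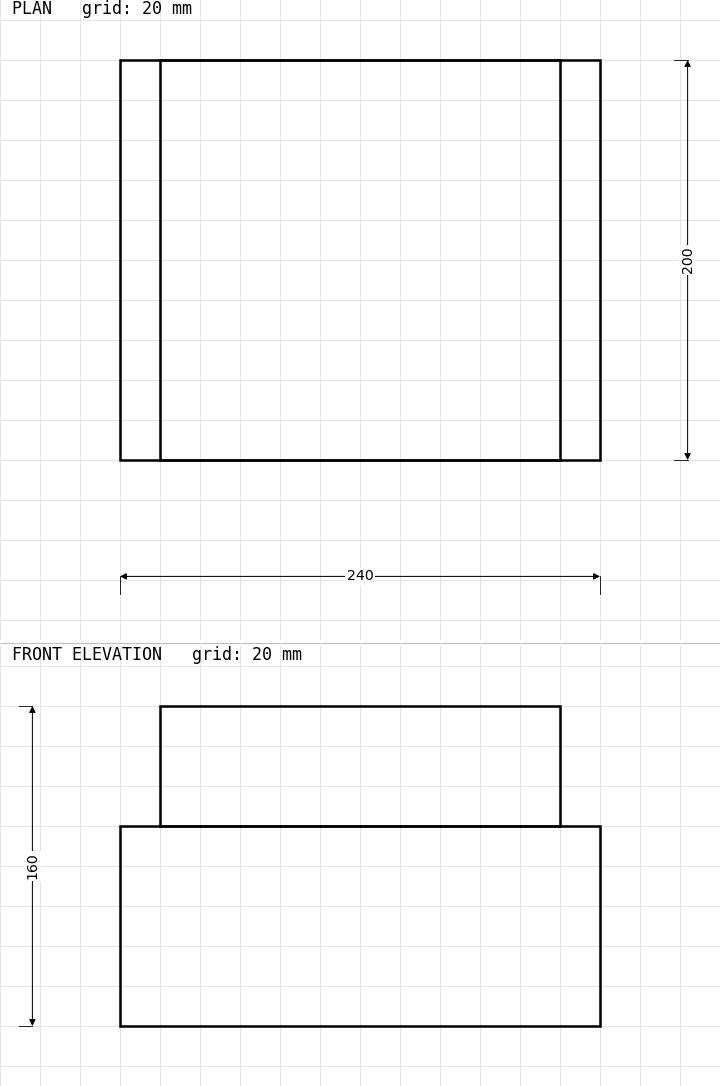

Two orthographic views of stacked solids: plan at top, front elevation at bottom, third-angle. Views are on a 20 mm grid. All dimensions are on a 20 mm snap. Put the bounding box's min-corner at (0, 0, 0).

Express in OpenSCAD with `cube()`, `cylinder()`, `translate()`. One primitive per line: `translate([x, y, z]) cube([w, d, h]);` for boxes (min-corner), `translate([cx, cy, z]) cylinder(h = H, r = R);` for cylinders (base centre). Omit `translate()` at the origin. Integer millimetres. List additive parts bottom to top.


cube([240, 200, 100]);
translate([20, 0, 100]) cube([200, 200, 60]);
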